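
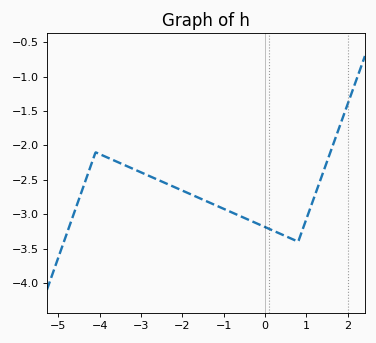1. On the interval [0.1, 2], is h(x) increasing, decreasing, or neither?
neither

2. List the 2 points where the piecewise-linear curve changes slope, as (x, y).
(-4.1, -2.1); (0.8, -3.4)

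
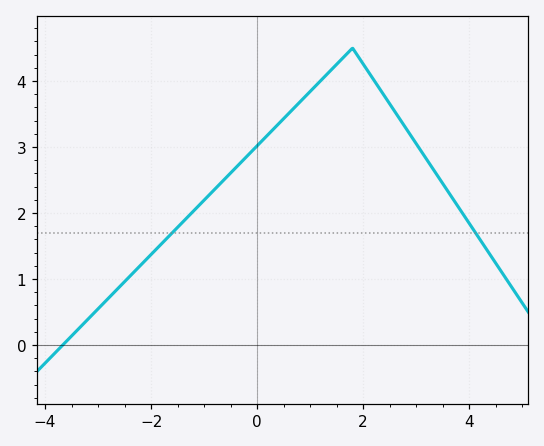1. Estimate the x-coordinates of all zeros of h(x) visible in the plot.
-3.6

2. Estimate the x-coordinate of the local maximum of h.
1.8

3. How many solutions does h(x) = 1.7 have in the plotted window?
2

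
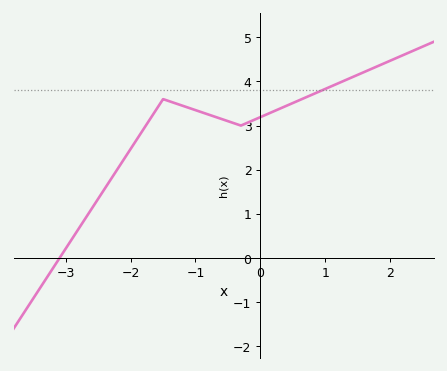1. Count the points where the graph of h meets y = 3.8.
1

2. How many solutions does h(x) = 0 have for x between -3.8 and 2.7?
1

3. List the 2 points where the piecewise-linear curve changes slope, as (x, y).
(-1.5, 3.6); (-0.3, 3)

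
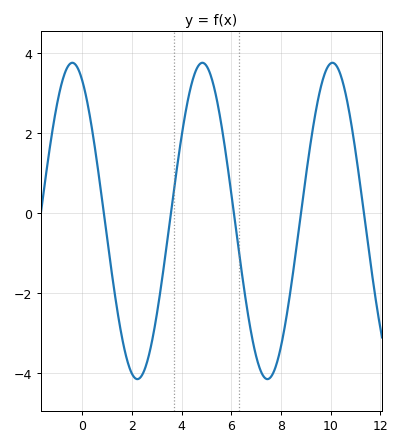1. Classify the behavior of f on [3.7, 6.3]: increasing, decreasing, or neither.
neither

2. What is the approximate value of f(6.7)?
-2.64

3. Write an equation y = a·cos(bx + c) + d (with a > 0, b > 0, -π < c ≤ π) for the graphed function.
y = 3.95cos(1.2x + 0.48) - 0.2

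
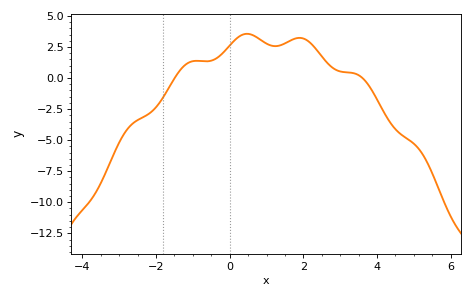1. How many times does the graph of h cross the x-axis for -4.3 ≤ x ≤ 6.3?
2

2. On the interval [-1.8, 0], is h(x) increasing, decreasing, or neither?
neither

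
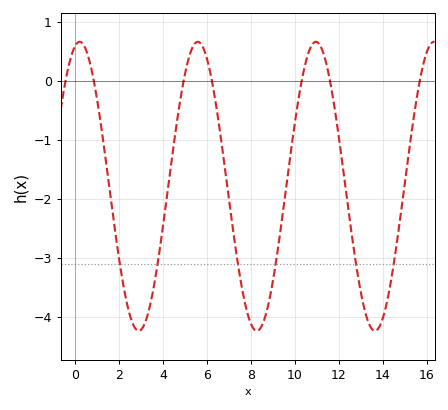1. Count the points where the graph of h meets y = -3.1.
6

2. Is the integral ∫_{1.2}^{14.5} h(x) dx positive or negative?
negative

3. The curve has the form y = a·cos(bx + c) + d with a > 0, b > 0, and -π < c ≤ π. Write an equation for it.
y = 2.45cos(1.2x - 0.25) - 1.79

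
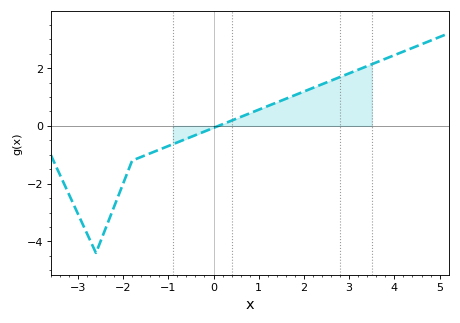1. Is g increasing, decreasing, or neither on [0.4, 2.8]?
increasing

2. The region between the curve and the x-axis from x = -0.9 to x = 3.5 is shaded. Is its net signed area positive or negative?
positive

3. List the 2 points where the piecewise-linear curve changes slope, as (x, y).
(-2.6, -4.4); (-1.8, -1.2)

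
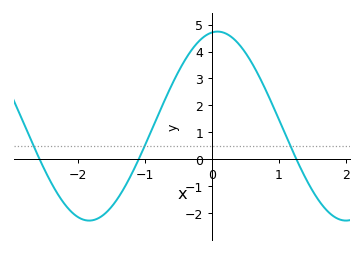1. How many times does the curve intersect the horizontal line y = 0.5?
3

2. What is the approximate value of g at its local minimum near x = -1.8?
-2.28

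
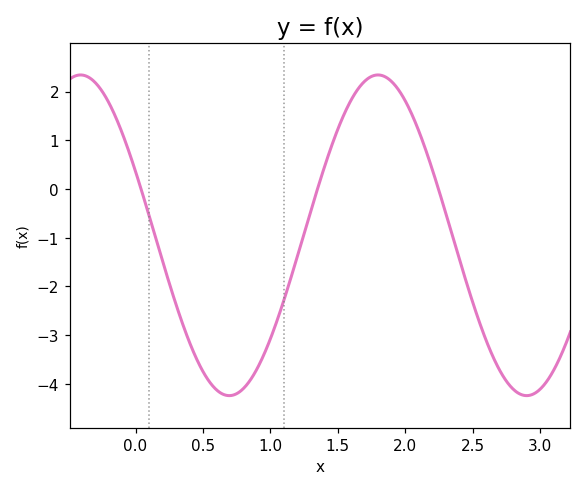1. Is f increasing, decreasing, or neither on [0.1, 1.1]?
neither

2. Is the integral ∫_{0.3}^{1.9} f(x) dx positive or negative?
negative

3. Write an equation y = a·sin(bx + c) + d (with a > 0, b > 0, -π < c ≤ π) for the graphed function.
y = 3.29sin(2.9x + 2.7) - 0.95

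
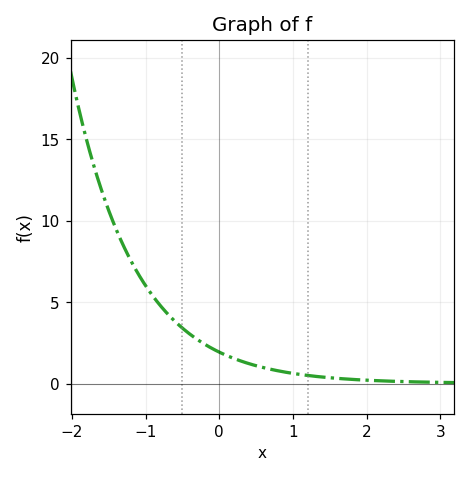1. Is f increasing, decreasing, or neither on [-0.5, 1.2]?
decreasing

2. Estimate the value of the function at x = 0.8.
1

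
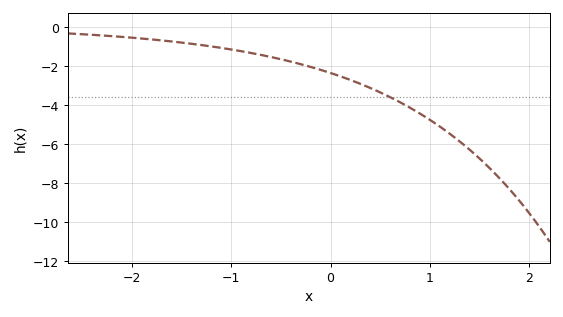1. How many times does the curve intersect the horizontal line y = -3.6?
1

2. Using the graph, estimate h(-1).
-1.2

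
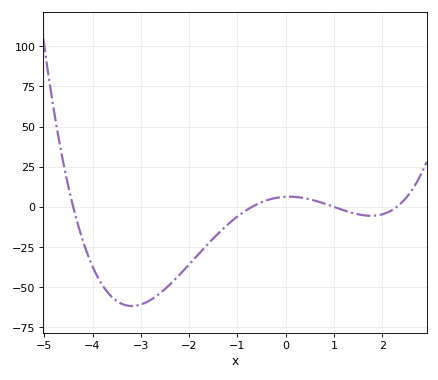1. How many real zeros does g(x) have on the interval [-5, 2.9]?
4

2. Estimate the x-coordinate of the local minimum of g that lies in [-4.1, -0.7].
-3.2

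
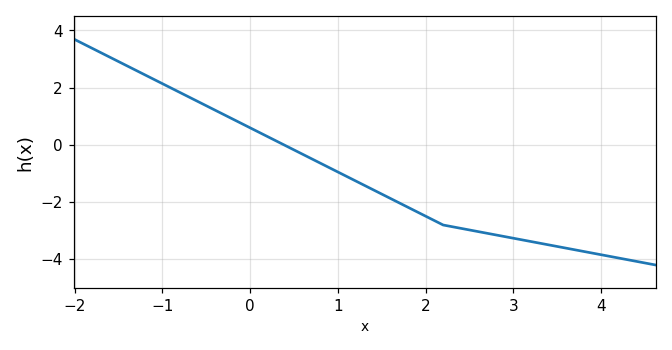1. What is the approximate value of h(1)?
-1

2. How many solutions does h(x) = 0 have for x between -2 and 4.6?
1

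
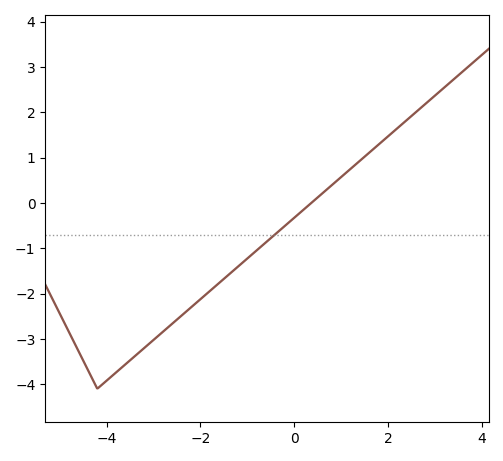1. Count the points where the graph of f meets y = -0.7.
1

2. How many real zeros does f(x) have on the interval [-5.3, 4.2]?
1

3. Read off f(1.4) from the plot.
0.9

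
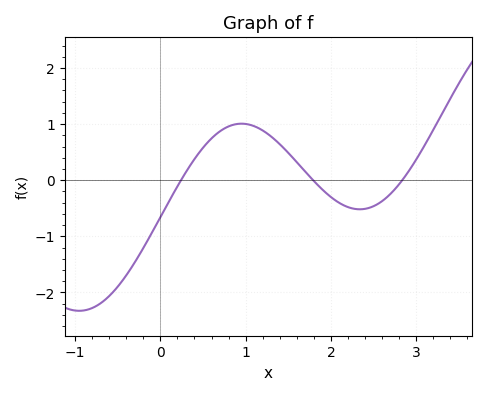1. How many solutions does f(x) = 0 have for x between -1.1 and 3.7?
3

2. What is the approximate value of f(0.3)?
0.1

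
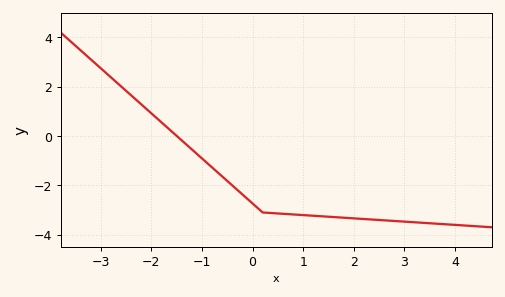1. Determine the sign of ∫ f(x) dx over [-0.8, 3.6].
negative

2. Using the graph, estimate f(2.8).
-3.4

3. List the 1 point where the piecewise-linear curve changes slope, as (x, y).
(0.2, -3.1)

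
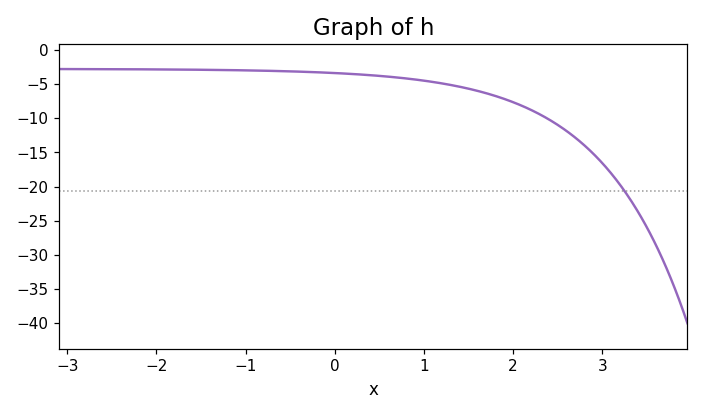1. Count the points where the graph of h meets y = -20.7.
1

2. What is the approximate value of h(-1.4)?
-2.87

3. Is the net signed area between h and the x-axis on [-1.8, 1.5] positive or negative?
negative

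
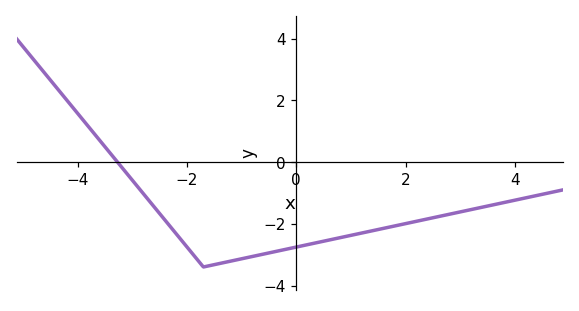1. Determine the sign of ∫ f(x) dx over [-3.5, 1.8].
negative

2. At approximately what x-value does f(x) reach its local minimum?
-1.6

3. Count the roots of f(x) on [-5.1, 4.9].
1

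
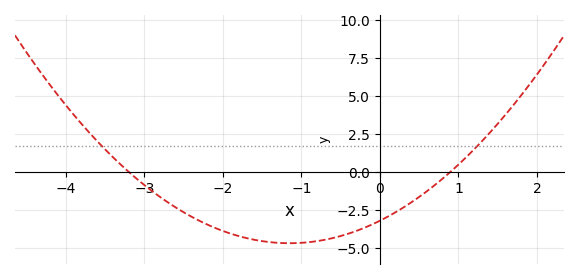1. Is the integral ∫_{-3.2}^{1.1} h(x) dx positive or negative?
negative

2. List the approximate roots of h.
-3.2, 0.9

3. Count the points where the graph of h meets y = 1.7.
2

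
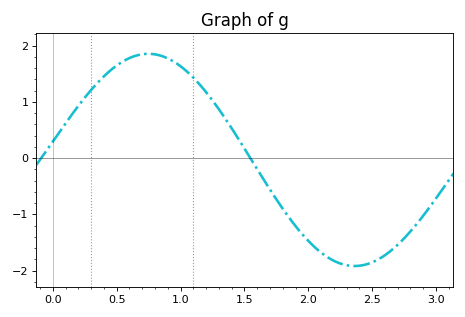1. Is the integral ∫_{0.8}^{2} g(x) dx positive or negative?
positive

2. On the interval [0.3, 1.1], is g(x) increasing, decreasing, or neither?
neither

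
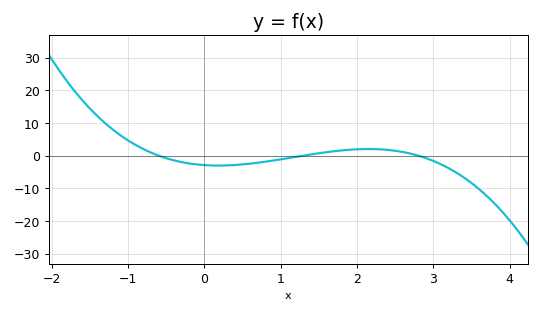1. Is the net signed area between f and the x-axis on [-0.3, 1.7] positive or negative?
negative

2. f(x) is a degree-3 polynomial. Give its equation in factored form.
y = -1.33(x + 0.6)(x - 1.3)(x - 2.8)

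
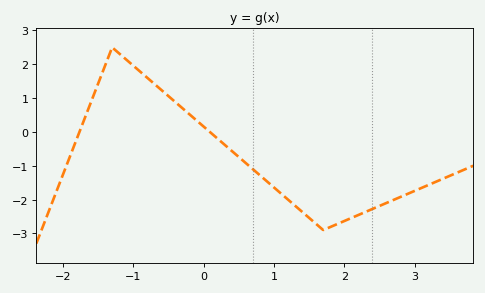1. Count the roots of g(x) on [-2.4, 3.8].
2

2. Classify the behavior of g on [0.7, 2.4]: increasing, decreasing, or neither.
neither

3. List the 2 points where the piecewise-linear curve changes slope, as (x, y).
(-1.3, 2.5); (1.7, -2.9)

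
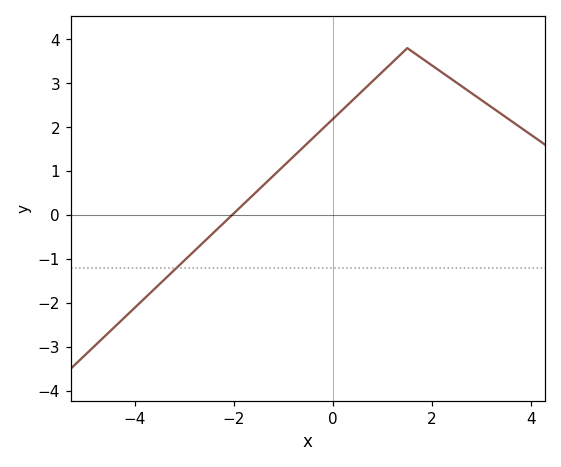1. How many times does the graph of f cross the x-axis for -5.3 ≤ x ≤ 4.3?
1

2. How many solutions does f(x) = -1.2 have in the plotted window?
1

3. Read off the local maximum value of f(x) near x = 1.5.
3.8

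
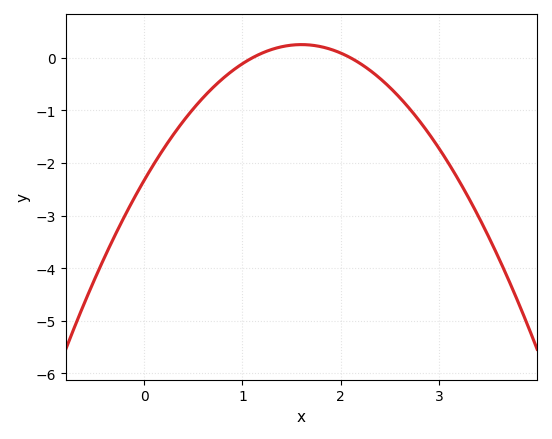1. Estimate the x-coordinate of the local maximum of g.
1.6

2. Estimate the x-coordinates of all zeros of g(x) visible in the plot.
1.1, 2.1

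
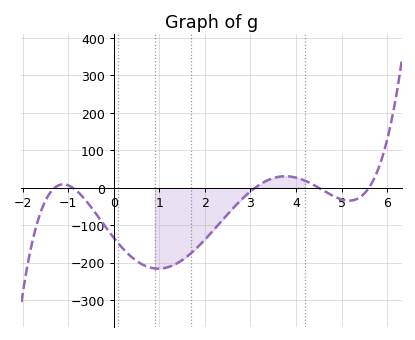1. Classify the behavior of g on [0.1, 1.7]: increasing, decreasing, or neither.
neither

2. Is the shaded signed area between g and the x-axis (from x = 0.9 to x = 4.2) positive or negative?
negative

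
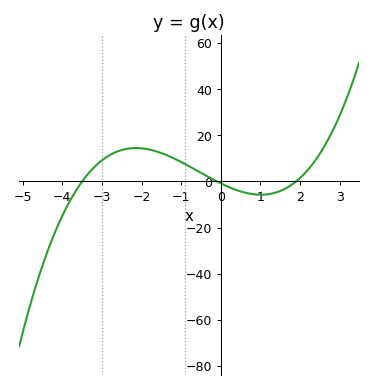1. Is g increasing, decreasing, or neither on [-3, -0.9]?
neither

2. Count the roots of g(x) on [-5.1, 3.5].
3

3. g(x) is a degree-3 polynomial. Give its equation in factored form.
y = 1.29(x + 3.5)(x + 0.1)(x - 1.9)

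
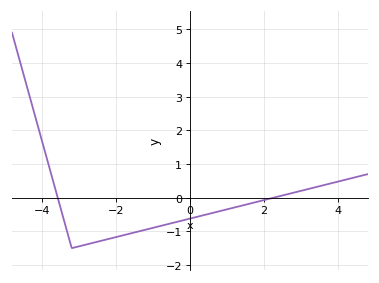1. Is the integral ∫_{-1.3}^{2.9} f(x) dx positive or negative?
negative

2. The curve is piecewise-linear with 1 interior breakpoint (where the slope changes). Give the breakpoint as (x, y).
(-3.2, -1.5)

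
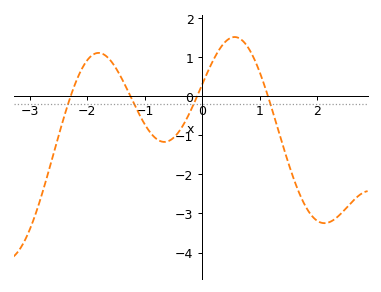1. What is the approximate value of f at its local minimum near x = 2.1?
-3.2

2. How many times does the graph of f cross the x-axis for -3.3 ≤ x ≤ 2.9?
4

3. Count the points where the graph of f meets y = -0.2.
4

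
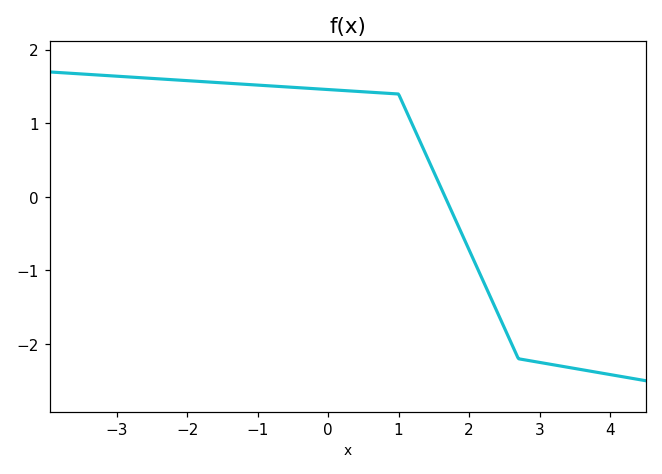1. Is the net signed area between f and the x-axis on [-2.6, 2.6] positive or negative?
positive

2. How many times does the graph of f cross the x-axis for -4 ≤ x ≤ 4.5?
1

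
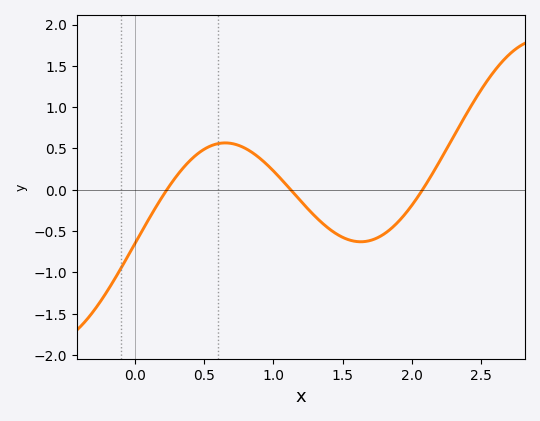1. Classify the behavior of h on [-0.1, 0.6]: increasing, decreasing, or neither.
increasing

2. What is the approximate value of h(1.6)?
-0.627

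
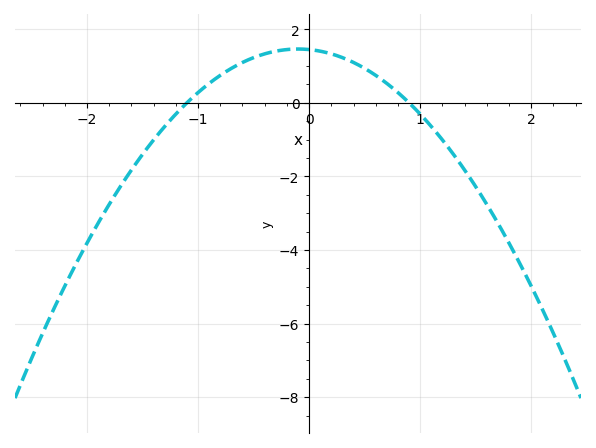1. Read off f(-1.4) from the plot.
-1.01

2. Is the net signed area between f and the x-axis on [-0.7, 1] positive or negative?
positive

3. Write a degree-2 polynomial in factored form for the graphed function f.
y = -1.46(x + 1.1)(x - 0.9)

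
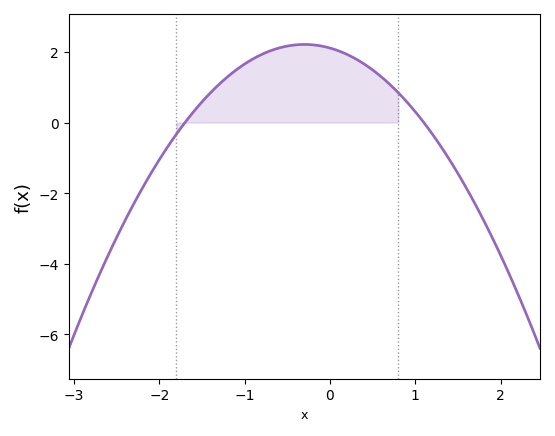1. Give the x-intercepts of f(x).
-1.7, 1.1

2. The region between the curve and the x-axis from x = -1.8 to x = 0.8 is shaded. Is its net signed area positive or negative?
positive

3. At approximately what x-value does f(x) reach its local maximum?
-0.3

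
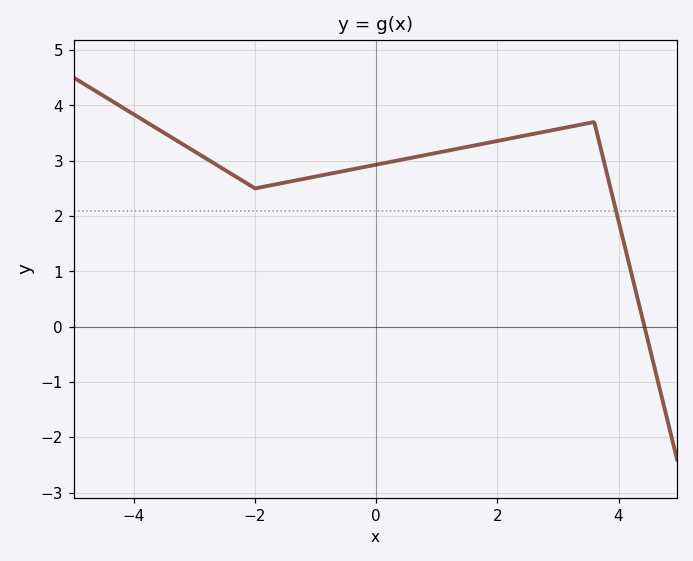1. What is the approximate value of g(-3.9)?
3.8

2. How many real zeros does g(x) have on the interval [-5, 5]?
1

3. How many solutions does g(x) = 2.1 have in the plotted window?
1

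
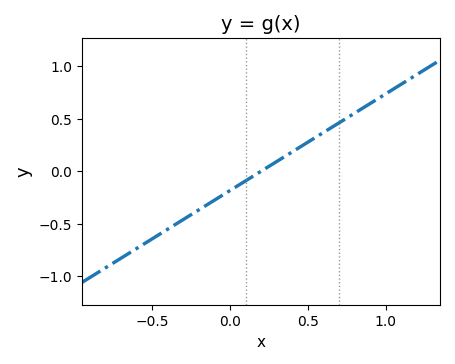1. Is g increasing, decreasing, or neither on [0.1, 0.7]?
increasing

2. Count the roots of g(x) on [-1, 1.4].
1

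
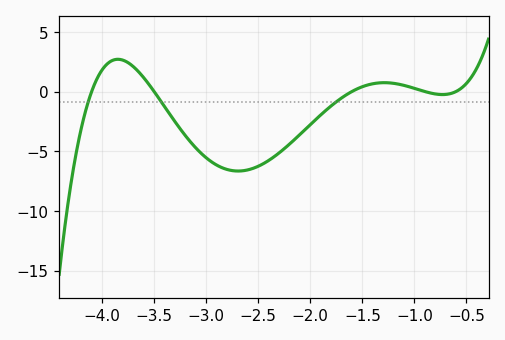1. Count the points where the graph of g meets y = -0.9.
3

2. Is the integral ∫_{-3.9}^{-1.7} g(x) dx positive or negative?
negative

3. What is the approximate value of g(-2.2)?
-4.5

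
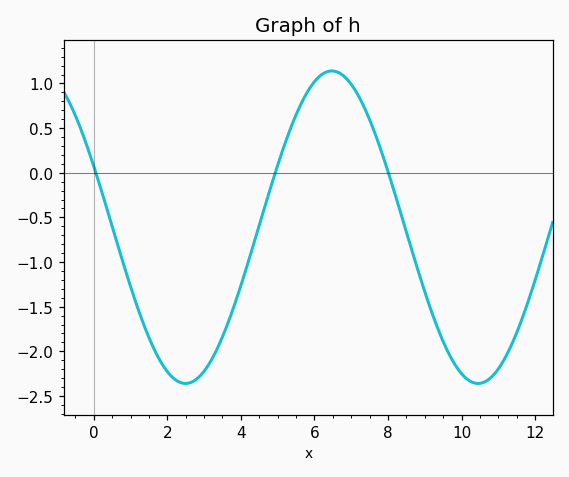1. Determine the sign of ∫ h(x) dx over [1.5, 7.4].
negative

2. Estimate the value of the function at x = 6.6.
1.15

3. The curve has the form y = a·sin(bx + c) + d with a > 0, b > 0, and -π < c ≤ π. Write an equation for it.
y = 1.75sin(0.79x + 2.7) - 0.61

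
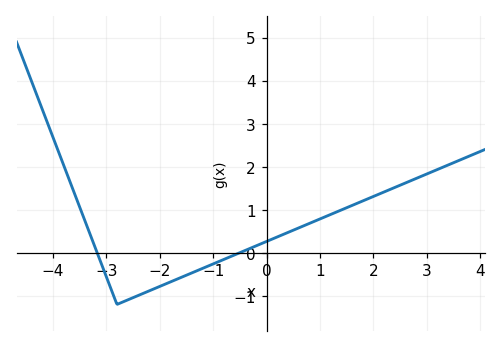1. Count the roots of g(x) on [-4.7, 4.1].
2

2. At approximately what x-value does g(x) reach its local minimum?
-2.8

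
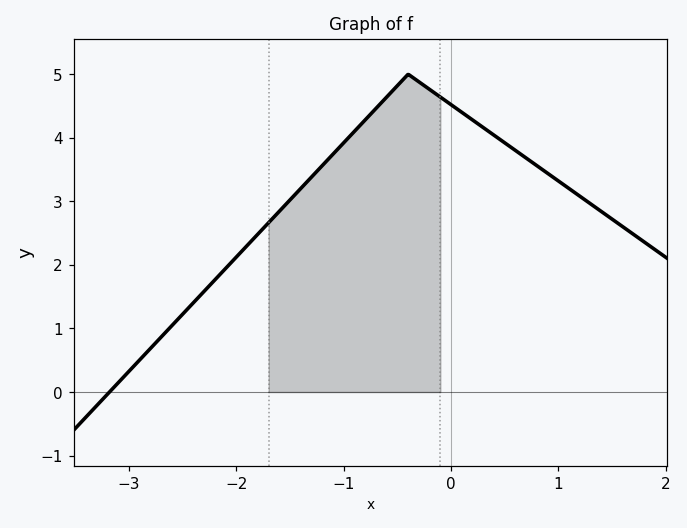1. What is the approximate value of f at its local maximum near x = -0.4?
5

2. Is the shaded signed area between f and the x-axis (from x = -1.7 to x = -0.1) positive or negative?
positive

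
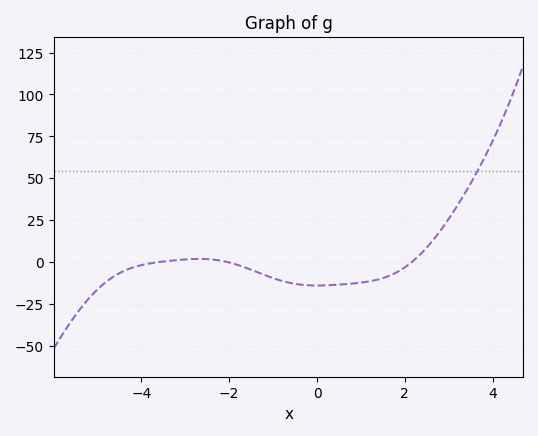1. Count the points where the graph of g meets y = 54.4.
1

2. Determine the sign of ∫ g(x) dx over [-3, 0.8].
negative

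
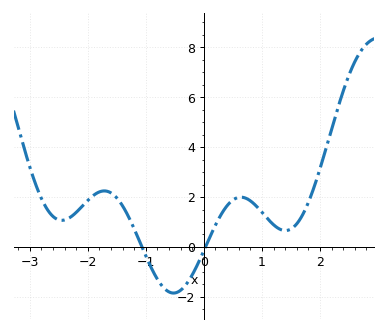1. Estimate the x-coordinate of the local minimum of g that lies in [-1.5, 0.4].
-0.522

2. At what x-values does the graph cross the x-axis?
-1.07, 0.028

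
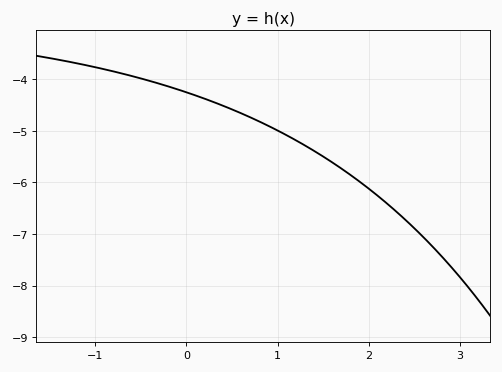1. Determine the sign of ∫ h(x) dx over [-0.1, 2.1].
negative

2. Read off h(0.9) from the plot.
-4.9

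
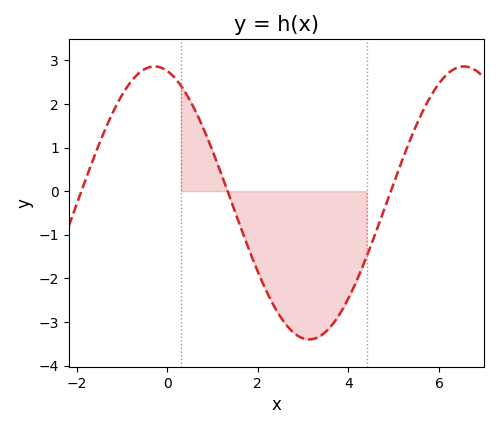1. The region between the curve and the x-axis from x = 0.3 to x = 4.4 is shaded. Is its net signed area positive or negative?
negative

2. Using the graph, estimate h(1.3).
0.091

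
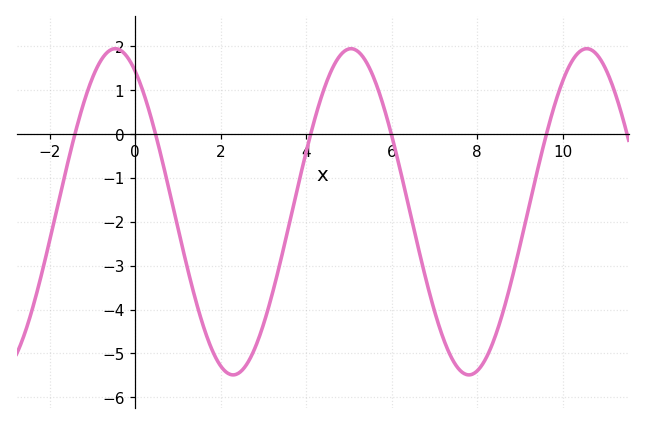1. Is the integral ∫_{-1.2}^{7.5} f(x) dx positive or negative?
negative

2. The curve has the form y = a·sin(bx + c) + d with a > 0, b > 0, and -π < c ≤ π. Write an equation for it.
y = 3.72sin(1.1x + 2.1) - 1.77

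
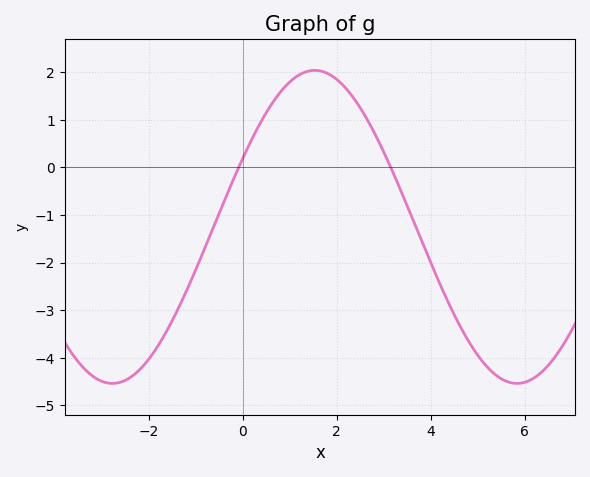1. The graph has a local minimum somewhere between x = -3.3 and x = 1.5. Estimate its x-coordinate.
-2.77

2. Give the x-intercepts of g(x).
-0.084, 3.15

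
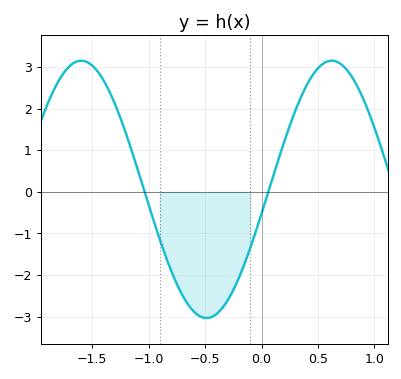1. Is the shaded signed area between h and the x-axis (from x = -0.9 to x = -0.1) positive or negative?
negative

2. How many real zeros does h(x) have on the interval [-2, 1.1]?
2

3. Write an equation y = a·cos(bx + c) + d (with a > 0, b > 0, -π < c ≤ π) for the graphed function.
y = 3.09cos(2.83x - 1.76) + 0.06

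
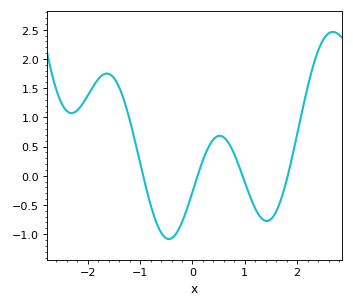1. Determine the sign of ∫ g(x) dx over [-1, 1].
negative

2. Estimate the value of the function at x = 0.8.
0.35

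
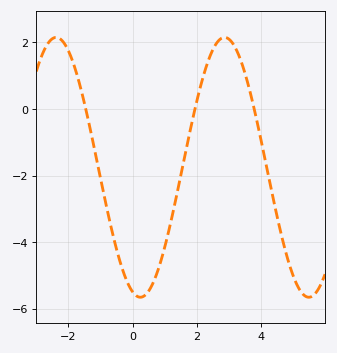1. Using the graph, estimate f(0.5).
-5.46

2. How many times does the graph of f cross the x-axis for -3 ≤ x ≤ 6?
3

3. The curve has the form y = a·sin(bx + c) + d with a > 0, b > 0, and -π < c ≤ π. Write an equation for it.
y = 3.9sin(1.2x - 1.86) - 1.75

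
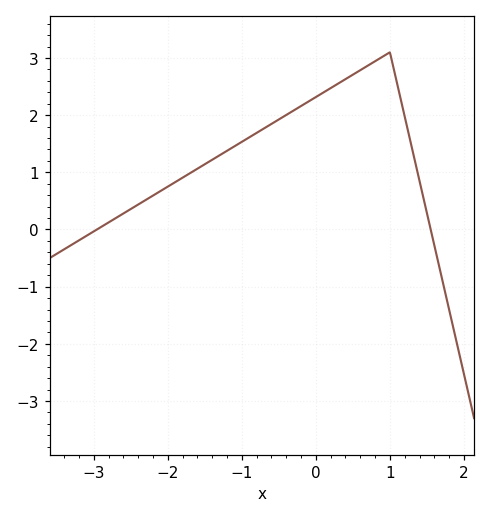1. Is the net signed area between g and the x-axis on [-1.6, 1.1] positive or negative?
positive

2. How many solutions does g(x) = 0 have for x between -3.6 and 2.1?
2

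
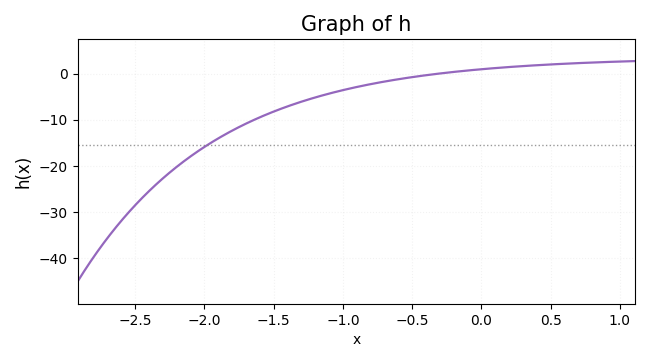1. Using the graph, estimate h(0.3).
1.62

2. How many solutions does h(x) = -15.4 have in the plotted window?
1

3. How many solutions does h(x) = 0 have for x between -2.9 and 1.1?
1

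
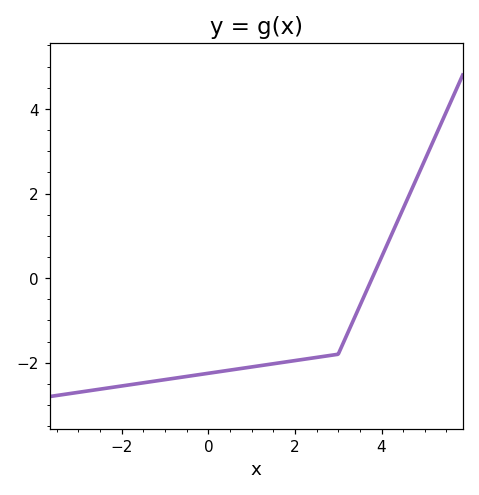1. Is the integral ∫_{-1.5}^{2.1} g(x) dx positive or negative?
negative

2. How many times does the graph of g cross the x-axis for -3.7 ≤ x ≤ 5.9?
1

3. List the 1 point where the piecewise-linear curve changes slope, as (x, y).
(3, -1.8)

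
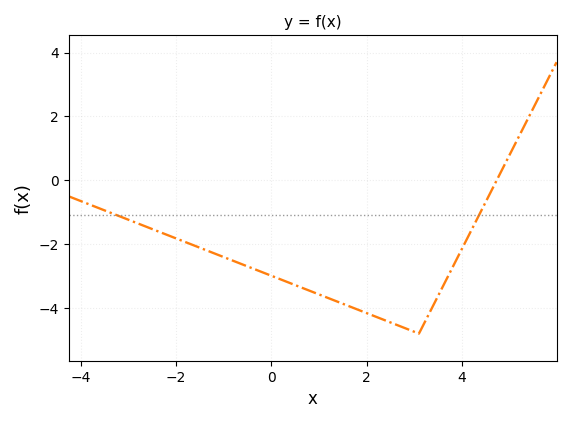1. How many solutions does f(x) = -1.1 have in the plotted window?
2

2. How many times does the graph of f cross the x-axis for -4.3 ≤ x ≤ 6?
1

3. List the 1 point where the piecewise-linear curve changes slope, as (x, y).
(3.1, -4.8)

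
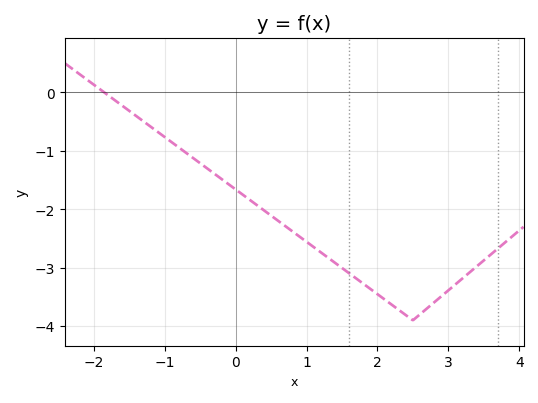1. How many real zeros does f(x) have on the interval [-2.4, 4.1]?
1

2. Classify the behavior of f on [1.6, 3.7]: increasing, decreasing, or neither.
neither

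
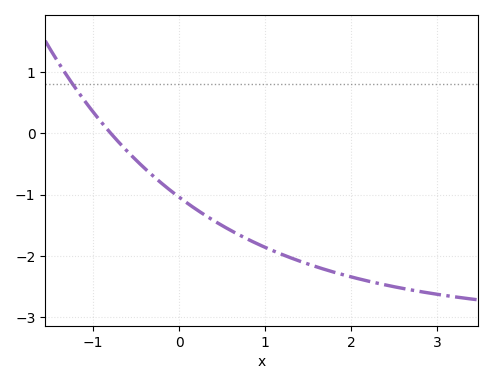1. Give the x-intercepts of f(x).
-0.793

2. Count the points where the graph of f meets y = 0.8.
1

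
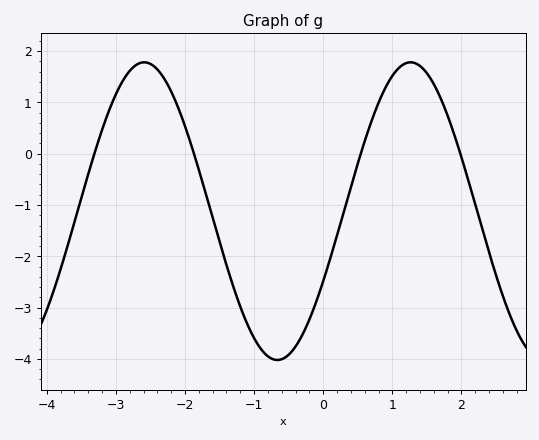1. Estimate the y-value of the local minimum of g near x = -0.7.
-4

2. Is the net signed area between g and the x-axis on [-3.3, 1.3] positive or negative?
negative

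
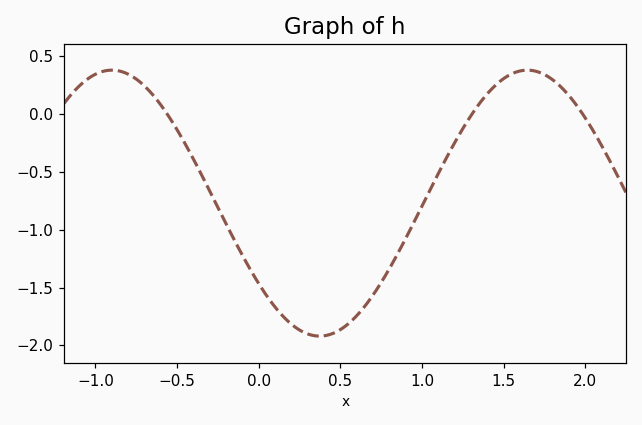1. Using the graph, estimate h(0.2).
-1.82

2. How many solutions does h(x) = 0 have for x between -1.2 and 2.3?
3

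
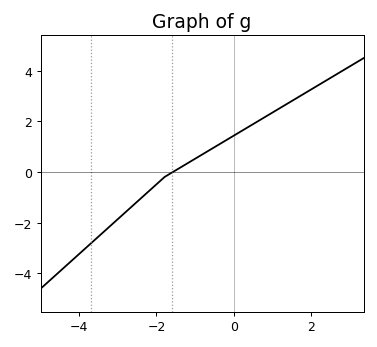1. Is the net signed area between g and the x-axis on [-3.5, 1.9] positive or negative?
positive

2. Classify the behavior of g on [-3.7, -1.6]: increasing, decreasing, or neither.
increasing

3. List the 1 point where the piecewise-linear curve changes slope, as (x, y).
(-1.8, -0.2)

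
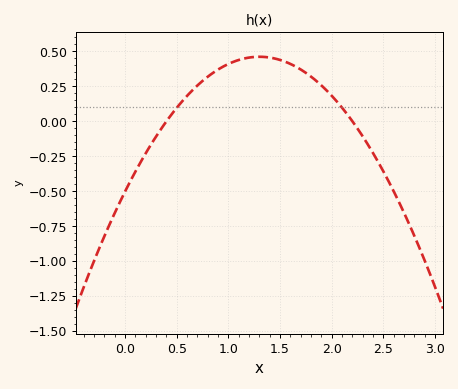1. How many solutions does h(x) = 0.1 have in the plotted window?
2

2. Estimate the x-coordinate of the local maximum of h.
1.3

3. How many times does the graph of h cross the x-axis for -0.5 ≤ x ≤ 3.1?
2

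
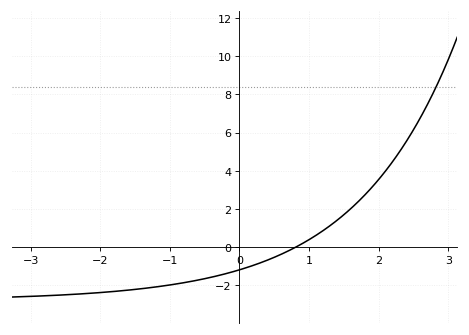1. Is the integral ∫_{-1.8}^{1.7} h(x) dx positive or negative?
negative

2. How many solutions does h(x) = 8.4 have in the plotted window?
1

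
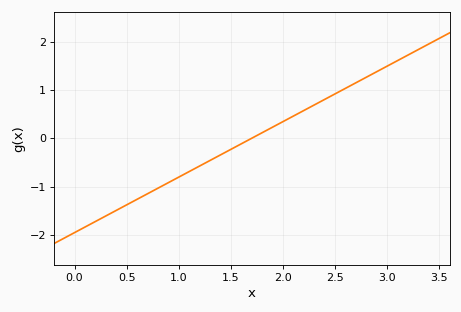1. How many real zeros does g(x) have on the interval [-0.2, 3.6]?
1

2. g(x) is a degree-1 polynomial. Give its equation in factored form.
y = 1.15(x - 1.7)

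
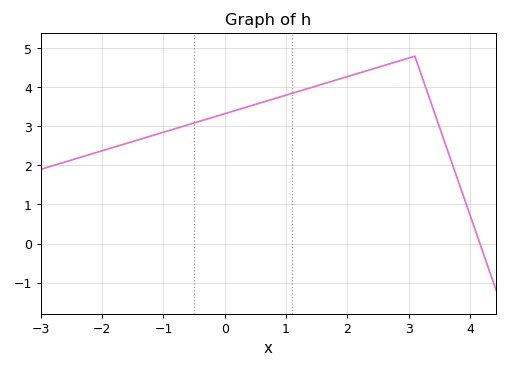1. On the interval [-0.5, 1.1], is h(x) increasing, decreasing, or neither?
increasing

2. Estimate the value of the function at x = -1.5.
2.61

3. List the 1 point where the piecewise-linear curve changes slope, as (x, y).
(3.1, 4.8)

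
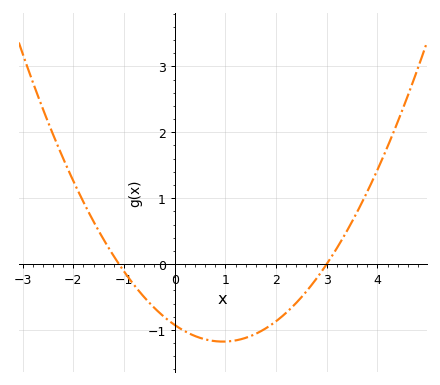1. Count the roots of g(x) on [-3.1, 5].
2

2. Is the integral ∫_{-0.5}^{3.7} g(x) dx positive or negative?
negative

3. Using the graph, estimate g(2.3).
-0.7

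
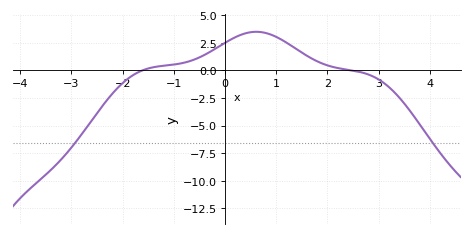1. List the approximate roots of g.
-1.6, 2.4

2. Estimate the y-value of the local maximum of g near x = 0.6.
3.4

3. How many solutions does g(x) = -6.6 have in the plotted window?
2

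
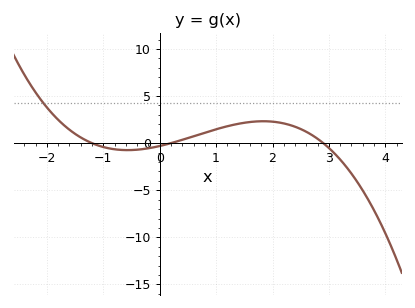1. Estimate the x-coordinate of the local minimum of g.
-0.571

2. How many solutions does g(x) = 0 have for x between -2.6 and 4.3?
3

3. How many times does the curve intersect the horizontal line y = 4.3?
1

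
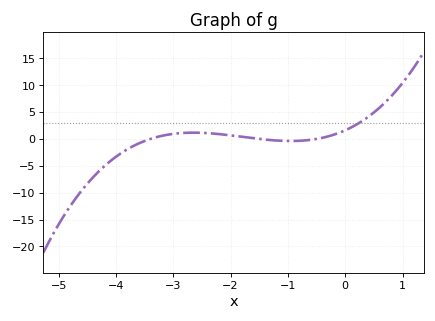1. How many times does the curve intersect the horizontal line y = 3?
1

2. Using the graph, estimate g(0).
1.5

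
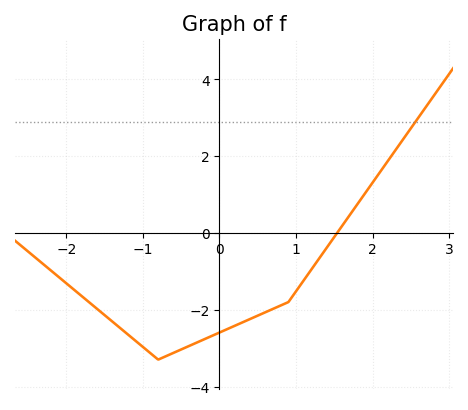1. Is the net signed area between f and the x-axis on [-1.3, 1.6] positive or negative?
negative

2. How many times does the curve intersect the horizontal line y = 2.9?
1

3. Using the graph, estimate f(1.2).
-1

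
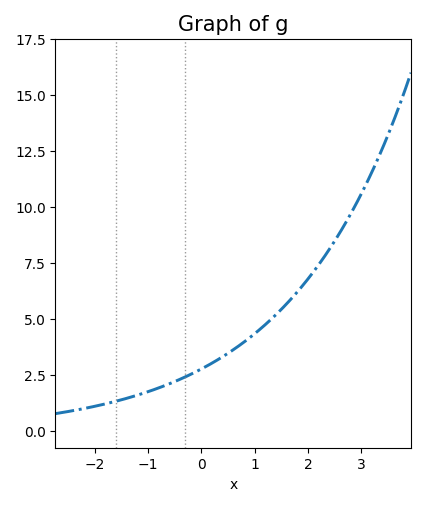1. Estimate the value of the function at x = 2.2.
7.4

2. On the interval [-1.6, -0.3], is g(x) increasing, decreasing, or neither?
increasing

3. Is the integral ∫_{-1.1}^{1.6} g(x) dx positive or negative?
positive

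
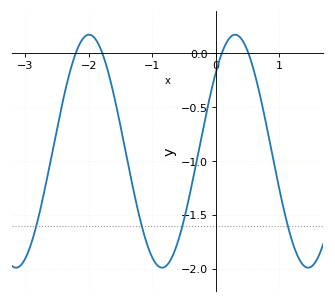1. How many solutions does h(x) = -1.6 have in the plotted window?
4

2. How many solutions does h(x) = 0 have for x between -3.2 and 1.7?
4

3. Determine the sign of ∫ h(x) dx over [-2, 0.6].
negative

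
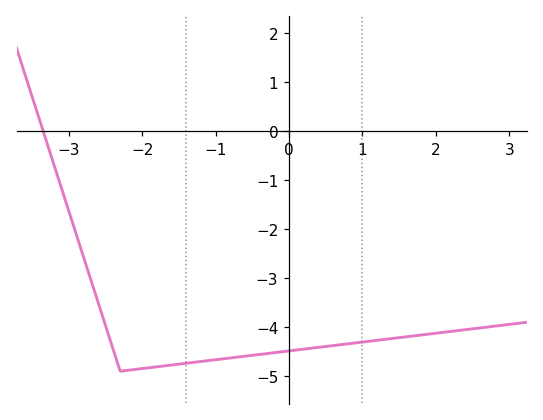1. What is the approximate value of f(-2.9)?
-2.1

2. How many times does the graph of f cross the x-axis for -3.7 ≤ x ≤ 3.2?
1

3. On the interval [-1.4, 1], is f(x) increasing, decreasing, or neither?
increasing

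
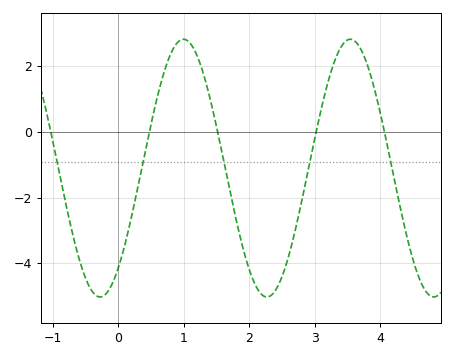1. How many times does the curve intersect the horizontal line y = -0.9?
5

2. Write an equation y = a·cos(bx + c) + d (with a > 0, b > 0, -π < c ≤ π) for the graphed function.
y = 3.93cos(2.47x - 2.46) - 1.1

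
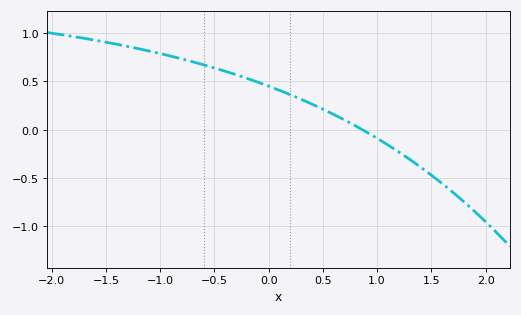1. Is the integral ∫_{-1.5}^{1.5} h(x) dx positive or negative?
positive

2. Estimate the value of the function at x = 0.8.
0.05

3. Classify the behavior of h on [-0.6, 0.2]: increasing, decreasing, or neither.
decreasing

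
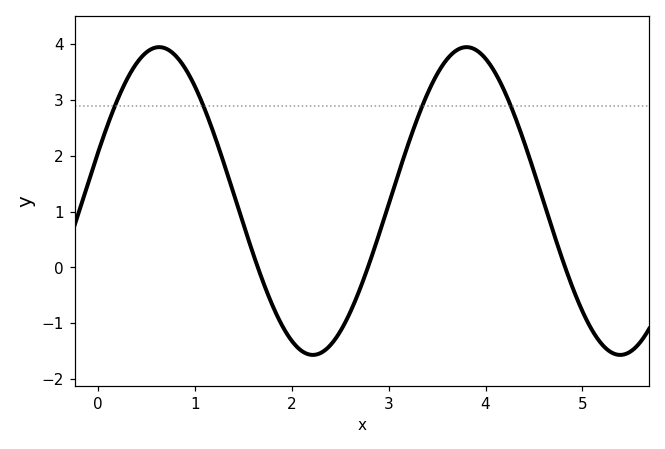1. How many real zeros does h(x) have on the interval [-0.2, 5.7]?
3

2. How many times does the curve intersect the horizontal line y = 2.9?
4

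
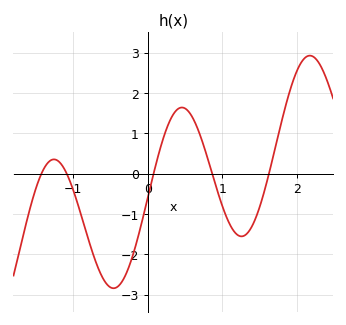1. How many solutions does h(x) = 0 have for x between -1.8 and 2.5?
5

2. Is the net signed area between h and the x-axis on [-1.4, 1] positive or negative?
negative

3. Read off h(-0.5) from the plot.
-2.8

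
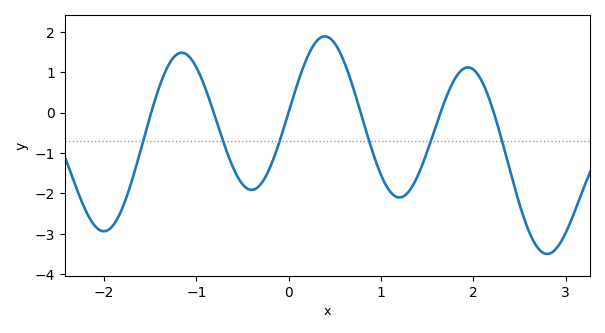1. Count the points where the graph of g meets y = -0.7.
6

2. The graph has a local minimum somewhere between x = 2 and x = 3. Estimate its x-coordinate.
2.8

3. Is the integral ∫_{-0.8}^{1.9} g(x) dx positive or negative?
negative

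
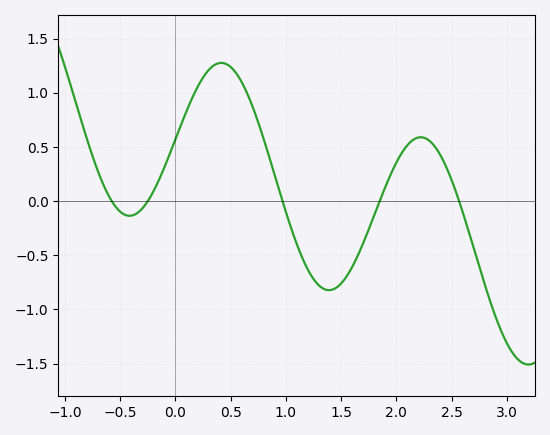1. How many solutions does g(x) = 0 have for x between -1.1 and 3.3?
5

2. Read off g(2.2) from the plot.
0.6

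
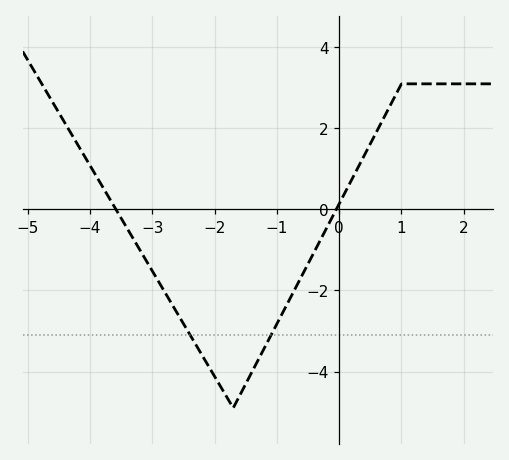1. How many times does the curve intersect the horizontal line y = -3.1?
2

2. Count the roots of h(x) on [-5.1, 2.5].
2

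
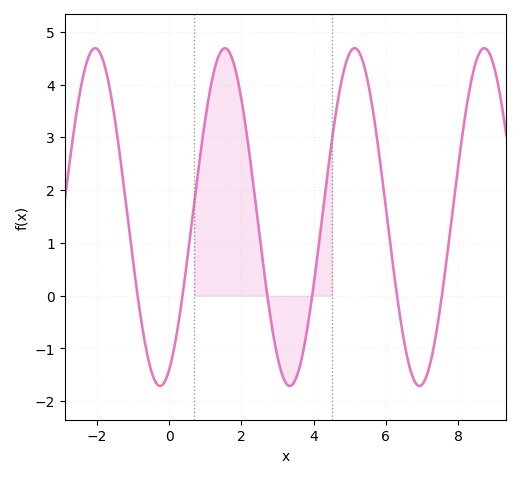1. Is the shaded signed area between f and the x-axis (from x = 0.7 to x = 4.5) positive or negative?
positive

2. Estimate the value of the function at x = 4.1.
0.7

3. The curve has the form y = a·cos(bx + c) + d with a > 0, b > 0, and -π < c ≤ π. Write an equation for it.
y = 3.2cos(1.8x - 2.7) + 1.49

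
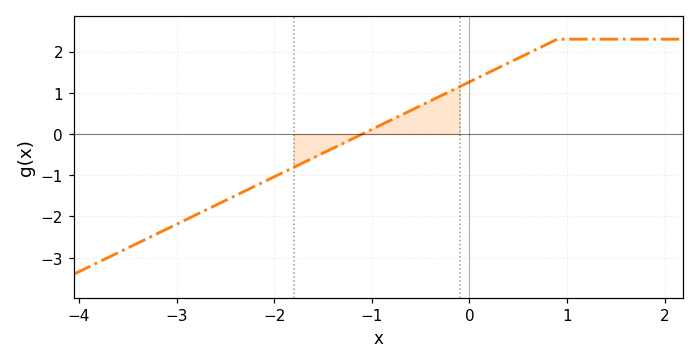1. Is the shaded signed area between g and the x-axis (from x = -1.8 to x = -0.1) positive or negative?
positive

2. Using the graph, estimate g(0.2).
1.49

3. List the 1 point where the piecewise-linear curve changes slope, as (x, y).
(0.9, 2.3)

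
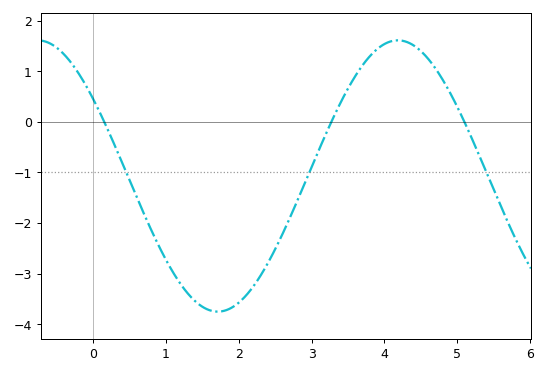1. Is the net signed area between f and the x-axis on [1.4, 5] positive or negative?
negative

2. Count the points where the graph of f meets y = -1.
3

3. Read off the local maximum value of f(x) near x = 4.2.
1.6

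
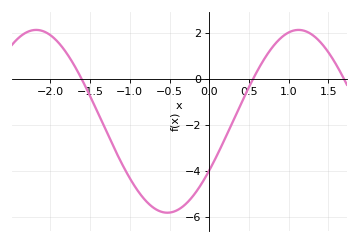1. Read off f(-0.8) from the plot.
-5.31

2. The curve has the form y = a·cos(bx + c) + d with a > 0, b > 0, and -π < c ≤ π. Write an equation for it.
y = 3.98cos(1.9x - 2.14) - 1.85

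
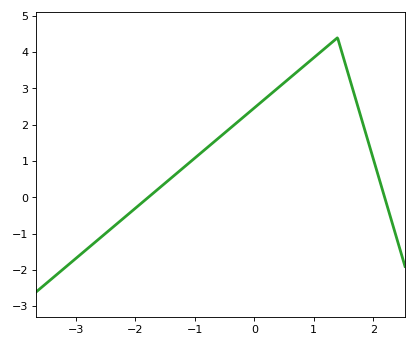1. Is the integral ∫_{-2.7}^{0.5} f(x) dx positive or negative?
positive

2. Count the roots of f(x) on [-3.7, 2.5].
2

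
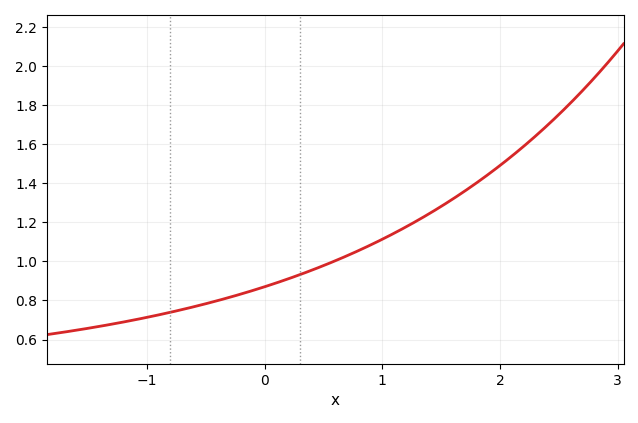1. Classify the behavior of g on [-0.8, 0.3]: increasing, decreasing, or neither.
increasing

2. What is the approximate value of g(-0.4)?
0.799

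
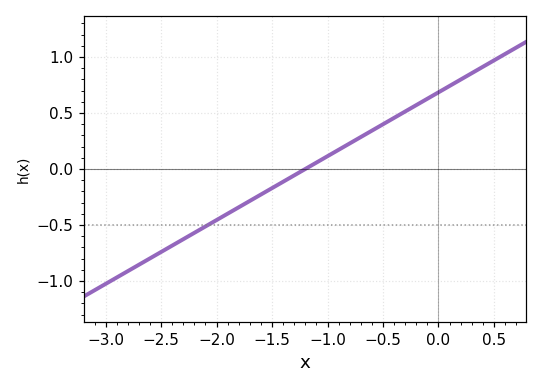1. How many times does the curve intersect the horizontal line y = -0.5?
1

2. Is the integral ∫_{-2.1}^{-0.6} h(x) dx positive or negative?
negative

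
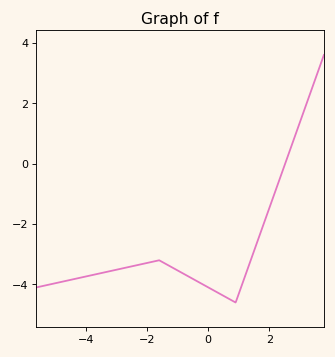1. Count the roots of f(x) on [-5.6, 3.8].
1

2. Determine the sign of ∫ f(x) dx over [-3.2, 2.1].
negative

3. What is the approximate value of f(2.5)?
-0.052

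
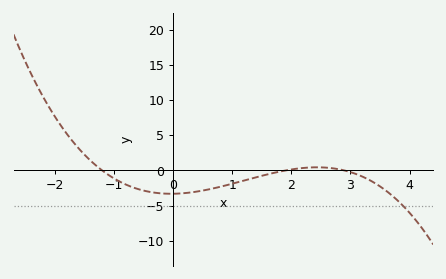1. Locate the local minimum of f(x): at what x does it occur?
-0.034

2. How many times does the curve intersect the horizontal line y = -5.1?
1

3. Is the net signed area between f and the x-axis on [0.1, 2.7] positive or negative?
negative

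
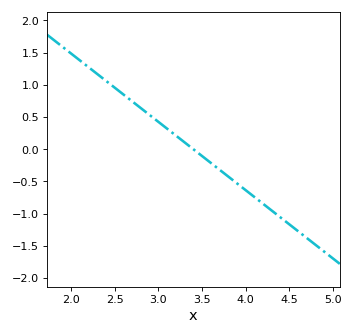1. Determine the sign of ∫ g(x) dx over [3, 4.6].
negative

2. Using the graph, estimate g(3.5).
-0.106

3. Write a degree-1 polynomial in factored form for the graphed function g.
y = -1.06(x - 3.4)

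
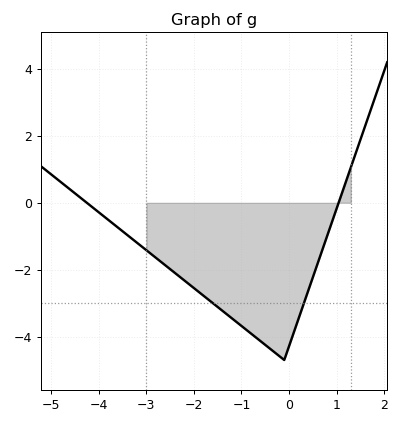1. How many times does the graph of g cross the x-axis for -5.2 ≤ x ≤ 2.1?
2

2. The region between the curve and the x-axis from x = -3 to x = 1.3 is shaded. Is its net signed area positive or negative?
negative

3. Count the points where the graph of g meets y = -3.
2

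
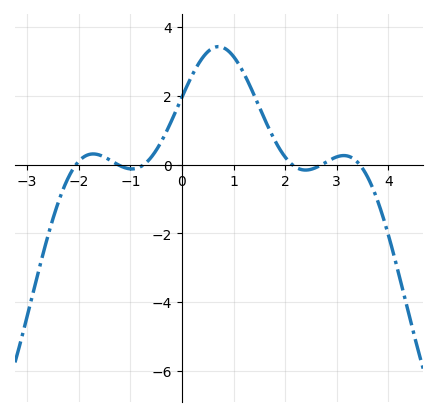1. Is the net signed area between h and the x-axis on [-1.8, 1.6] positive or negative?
positive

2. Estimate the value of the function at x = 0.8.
3.4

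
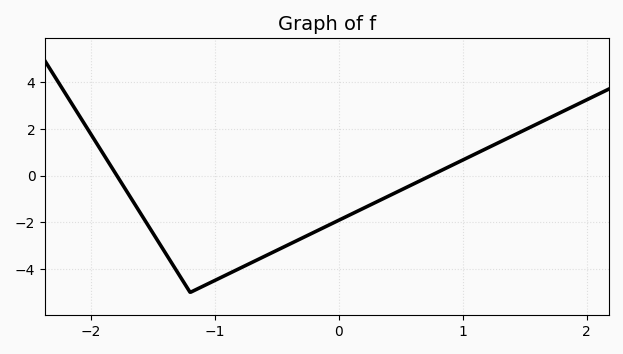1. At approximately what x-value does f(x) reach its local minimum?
-1.2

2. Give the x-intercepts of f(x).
-1.79, 0.742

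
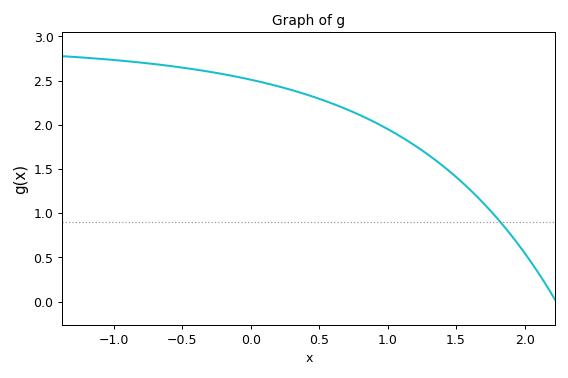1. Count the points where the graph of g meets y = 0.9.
1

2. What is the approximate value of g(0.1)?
2.45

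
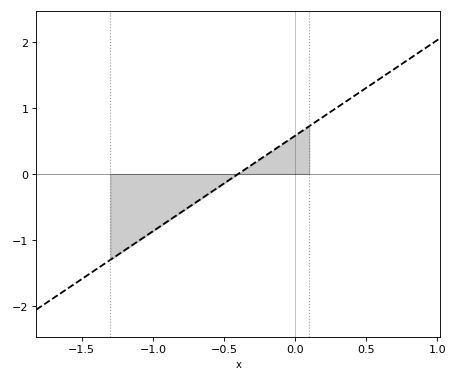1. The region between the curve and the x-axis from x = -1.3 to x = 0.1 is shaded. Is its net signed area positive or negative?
negative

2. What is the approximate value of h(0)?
0.6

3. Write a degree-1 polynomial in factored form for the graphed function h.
y = 1.45(x + 0.4)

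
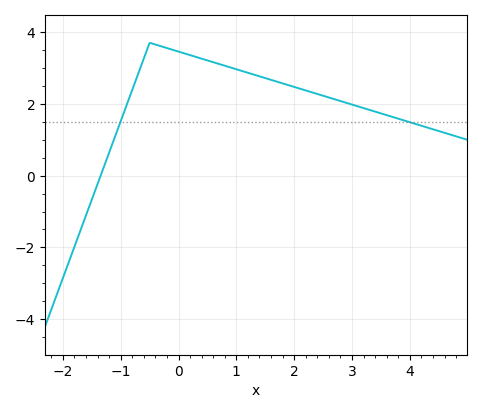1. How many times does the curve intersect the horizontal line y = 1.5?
2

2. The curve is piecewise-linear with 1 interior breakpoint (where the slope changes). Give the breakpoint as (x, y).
(-0.5, 3.7)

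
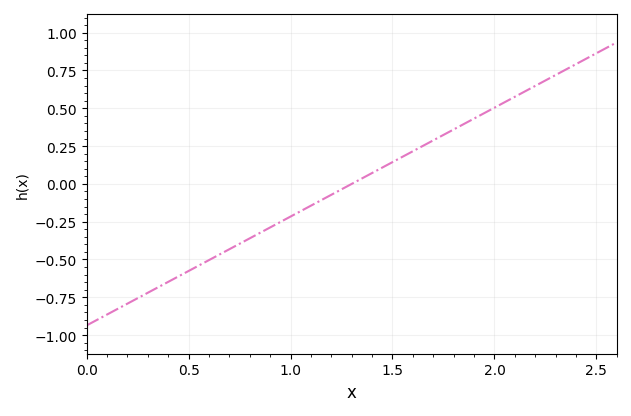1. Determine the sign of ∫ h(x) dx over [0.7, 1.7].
negative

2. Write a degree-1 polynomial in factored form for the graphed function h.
y = 0.72(x - 1.3)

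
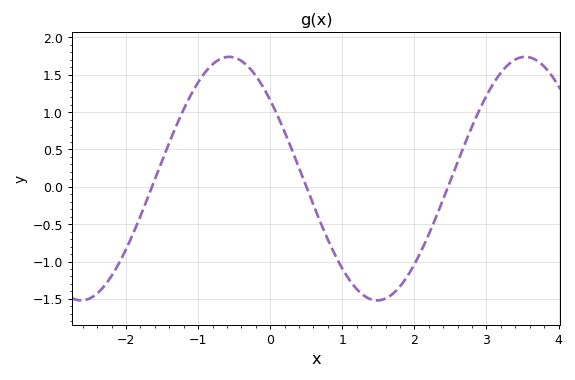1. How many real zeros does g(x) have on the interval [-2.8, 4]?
3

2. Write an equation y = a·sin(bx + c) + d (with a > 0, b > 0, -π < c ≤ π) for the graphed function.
y = 1.63sin(1.53x + 2.44) + 0.11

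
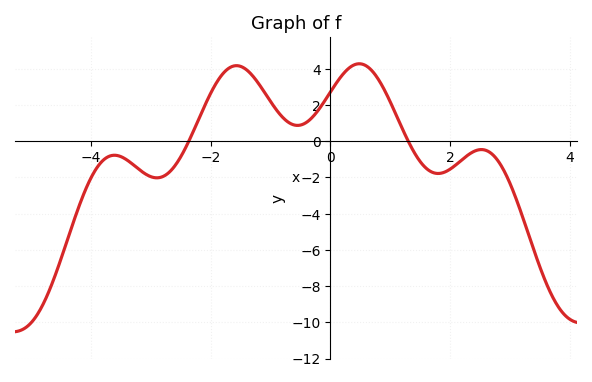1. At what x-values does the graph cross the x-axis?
-2.37, 1.3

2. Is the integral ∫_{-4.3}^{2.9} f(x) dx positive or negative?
positive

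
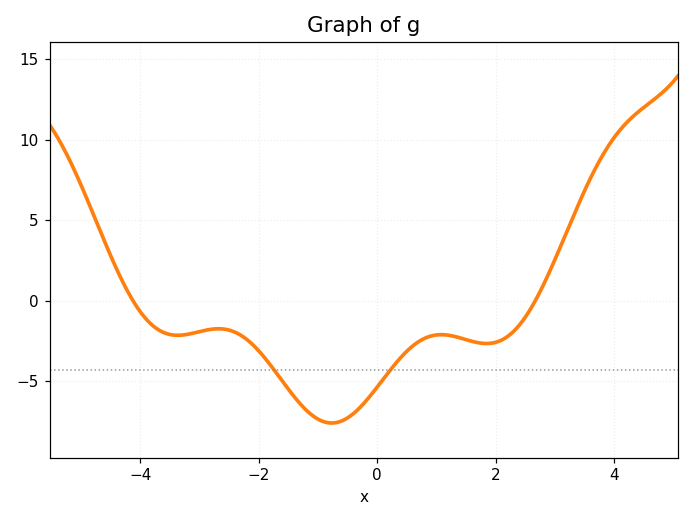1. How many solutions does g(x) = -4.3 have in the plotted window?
2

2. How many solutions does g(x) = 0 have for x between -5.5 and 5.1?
2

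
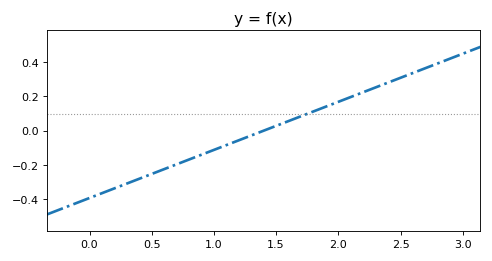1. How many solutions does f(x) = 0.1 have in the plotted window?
1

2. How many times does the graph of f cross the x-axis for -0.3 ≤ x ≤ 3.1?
1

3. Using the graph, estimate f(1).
-0.12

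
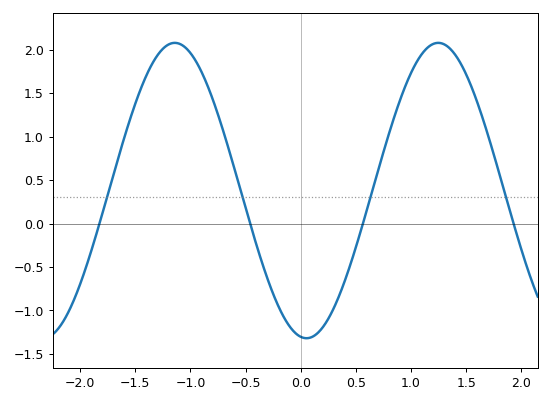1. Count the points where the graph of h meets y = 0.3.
4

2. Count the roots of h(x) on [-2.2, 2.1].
4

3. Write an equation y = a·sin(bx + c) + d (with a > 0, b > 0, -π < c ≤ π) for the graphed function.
y = 1.7sin(2.63x - 1.71) + 0.38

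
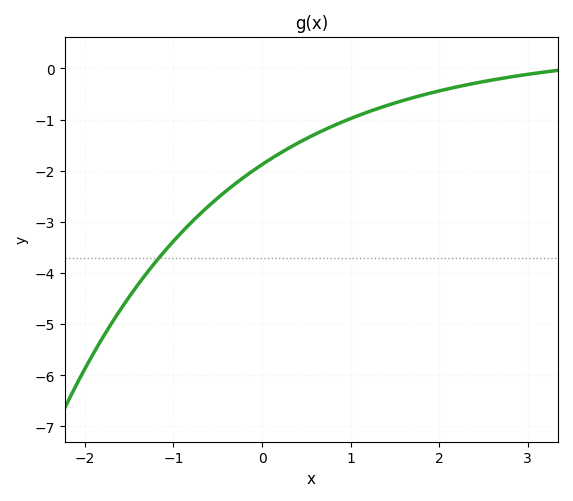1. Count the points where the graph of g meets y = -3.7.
1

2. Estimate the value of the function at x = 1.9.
-0.484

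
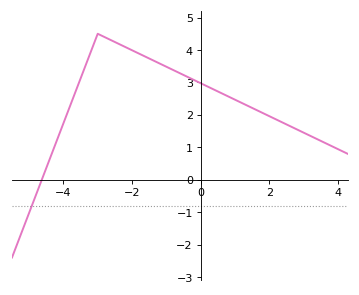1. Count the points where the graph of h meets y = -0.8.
1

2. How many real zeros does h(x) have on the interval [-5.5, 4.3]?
1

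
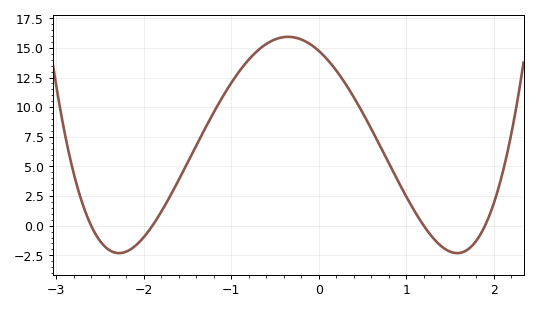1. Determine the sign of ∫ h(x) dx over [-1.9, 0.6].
positive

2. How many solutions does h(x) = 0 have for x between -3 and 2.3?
4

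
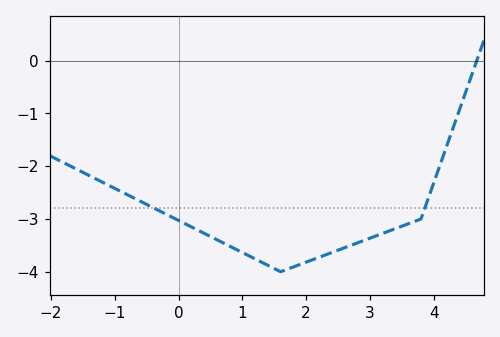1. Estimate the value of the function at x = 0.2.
-3.15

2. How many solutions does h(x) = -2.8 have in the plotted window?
2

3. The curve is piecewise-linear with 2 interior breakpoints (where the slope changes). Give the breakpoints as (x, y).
(1.6, -4); (3.8, -3)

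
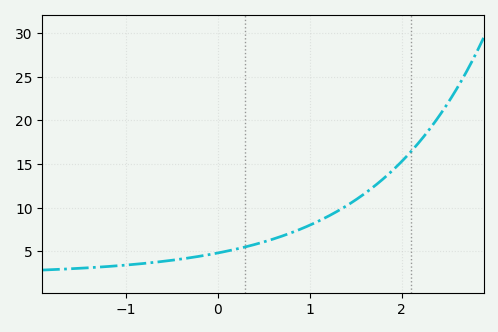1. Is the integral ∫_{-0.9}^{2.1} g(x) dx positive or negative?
positive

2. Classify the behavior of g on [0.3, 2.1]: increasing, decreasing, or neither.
increasing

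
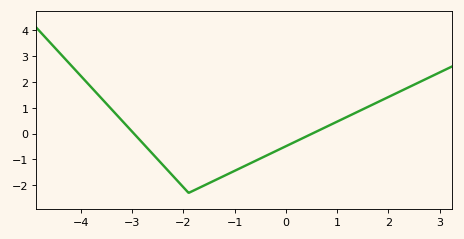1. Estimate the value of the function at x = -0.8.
-1.25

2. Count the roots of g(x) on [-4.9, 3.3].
2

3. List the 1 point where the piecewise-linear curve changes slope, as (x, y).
(-1.9, -2.3)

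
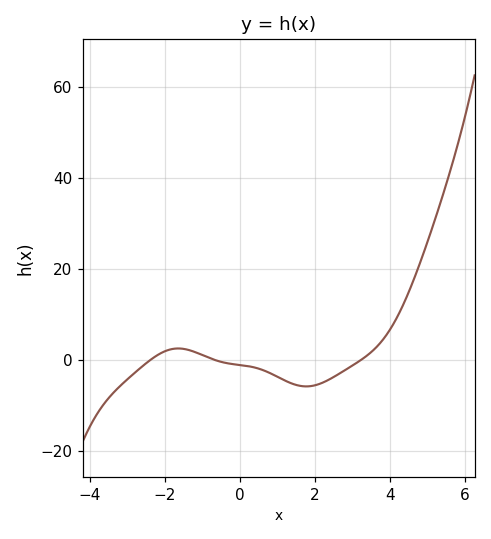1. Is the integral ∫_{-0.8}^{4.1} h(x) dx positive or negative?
negative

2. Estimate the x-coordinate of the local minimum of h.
1.77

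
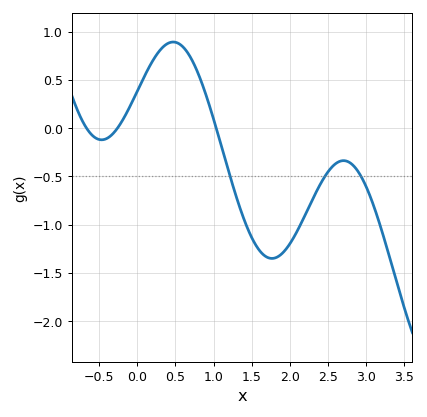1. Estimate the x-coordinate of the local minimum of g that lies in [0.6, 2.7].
1.77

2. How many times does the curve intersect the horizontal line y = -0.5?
3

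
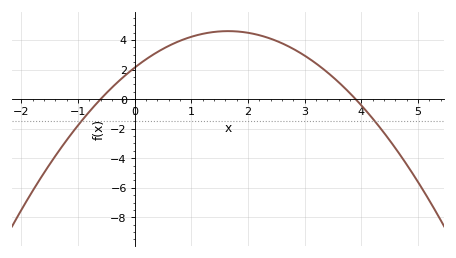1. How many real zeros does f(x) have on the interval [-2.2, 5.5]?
2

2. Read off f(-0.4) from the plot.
0.8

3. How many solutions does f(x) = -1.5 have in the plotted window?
2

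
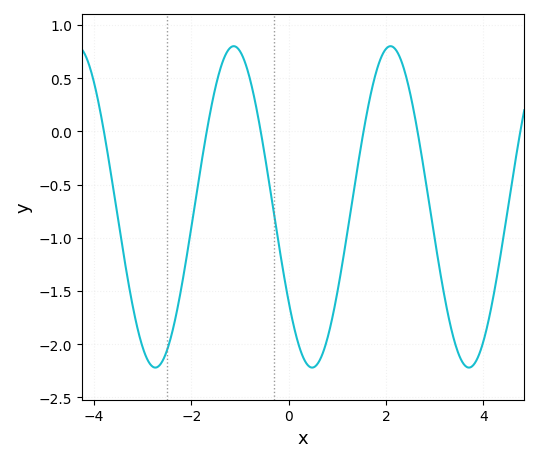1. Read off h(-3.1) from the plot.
-1.85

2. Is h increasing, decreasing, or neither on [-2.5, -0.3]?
neither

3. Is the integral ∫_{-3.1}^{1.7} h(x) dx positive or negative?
negative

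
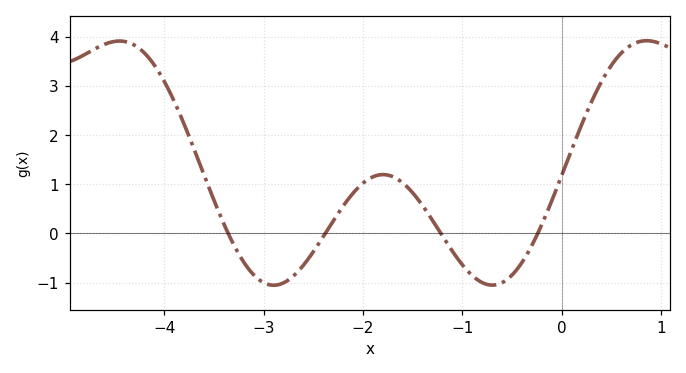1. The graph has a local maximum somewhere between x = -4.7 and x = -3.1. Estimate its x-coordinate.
-4.45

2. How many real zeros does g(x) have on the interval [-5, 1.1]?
4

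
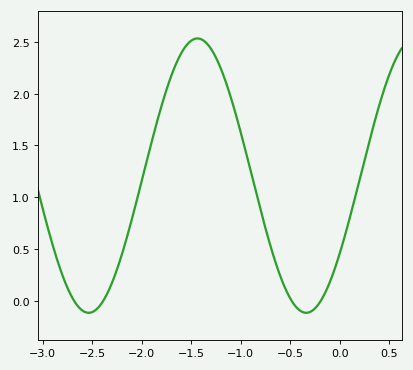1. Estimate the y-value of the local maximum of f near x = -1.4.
2.55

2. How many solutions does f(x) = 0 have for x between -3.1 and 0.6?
4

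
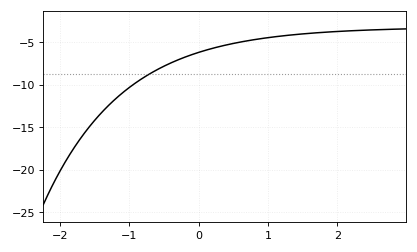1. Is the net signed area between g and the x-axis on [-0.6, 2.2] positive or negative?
negative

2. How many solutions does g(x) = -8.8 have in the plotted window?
1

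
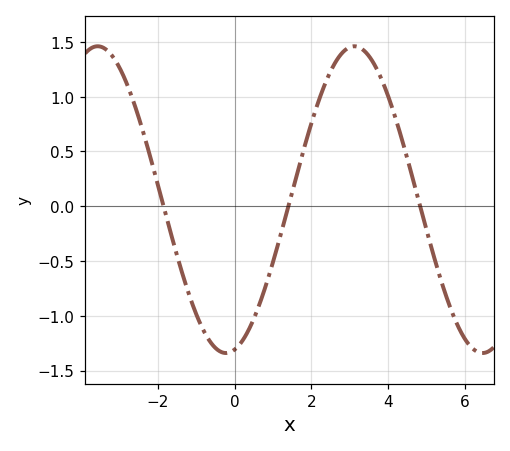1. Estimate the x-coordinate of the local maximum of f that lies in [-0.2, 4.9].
3.2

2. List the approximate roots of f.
-1.8, 1.4, 4.8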